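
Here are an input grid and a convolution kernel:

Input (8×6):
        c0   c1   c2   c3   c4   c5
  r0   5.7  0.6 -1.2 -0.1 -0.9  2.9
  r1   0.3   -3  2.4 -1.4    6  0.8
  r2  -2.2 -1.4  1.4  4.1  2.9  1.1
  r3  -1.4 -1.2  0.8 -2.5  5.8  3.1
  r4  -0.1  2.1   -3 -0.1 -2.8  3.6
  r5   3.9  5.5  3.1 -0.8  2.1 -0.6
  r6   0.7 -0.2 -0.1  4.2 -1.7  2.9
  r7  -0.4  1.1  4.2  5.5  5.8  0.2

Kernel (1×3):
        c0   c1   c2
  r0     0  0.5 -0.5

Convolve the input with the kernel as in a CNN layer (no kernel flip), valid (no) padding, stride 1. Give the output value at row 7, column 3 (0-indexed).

2.8

The receptive field on the input at this output position is [5.5 5.8 0.2]. Elementwise product with the kernel and sum: 5.8·0.5 + 0.2·-0.5.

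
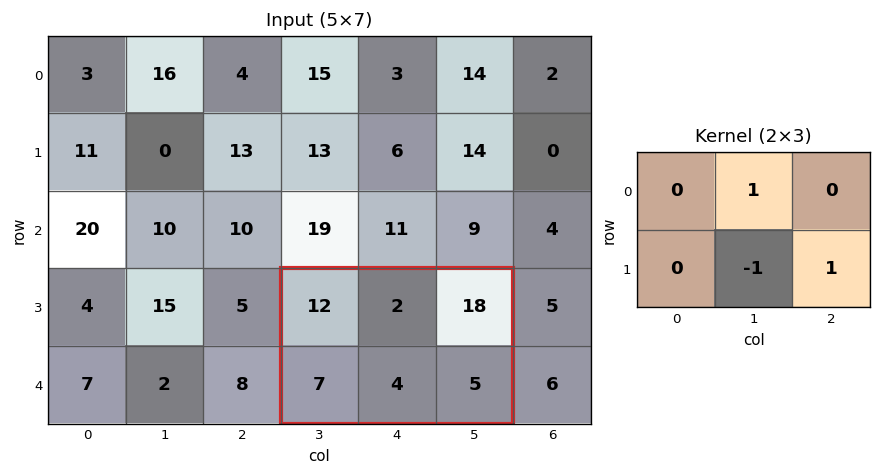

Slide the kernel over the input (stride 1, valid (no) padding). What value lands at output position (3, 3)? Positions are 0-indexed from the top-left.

3

The receptive field on the input at this output position is [12 2 18 / 7 4 5]. Elementwise product with the kernel and sum: 2·1 + 4·-1 + 5·1.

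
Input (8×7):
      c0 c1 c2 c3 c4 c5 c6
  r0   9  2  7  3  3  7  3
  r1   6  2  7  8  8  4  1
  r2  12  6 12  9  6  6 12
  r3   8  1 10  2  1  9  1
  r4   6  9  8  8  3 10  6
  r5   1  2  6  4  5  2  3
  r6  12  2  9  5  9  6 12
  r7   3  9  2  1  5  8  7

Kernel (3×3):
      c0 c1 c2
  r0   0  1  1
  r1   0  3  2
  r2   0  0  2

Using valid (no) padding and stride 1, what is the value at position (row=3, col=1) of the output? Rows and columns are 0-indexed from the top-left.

60

The receptive field on the input at this output position is [1 10 2 / 9 8 8 / 2 6 4]. Elementwise product with the kernel and sum: 10·1 + 2·1 + 8·3 + 8·2 + 4·2.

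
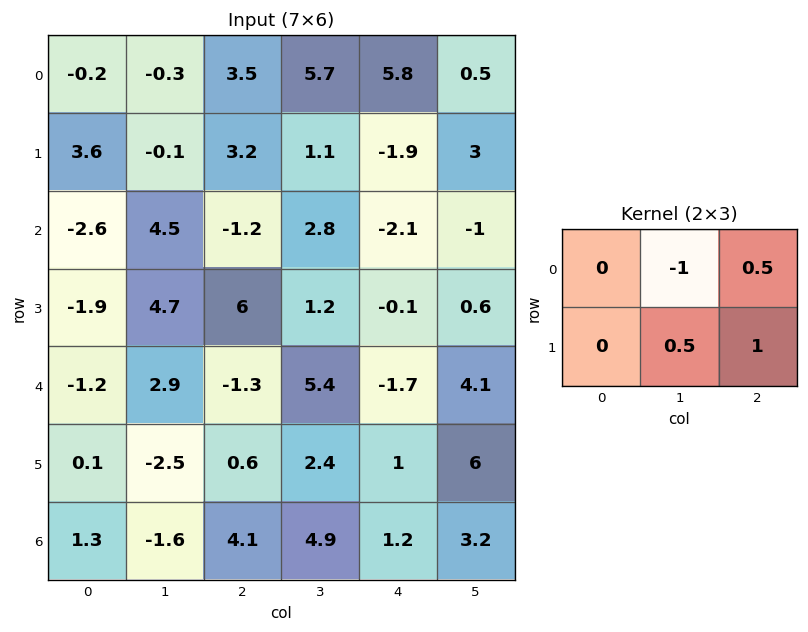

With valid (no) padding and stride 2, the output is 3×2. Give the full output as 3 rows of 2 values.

Output[0,0]: The receptive field on the input at this output position is [-0.2 -0.3 3.5 / 3.6 -0.1 3.2]. Elementwise product with the kernel and sum: -0.3·-1 + 3.5·0.5 + -0.1·0.5 + 3.2·1.

5.2 -4.15
3.25 -3.35
-4.2 -4.05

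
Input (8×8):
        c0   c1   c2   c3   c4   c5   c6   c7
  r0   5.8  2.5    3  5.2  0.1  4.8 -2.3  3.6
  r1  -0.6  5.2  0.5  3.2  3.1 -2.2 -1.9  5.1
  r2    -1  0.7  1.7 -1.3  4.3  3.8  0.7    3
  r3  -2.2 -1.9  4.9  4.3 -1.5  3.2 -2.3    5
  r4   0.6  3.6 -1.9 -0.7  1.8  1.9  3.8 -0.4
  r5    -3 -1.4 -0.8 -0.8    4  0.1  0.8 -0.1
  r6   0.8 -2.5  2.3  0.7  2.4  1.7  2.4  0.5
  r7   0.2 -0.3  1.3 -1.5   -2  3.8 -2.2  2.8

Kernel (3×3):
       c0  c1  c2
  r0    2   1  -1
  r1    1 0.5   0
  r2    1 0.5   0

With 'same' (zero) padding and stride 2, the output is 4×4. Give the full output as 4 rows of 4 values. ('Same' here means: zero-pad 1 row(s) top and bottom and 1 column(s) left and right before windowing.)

Output[0,0]: The receptive field on the zero-padded input at this output position is [0 0 0 / 0 5.8 2.5 / 0 -0.6 5.2]. Elementwise product with the kernel and sum: 0·2 + 0·1 + 0·-1 + 0·1 + 5.8·0.5 + 0·1 + -0.6·0.5.

2.6 9.45 10 0.5
-7.4 9.8 16.1 -5.2
-1.5 -2.35 5.3 3.4
-1.1 -3.8 1.7 6.7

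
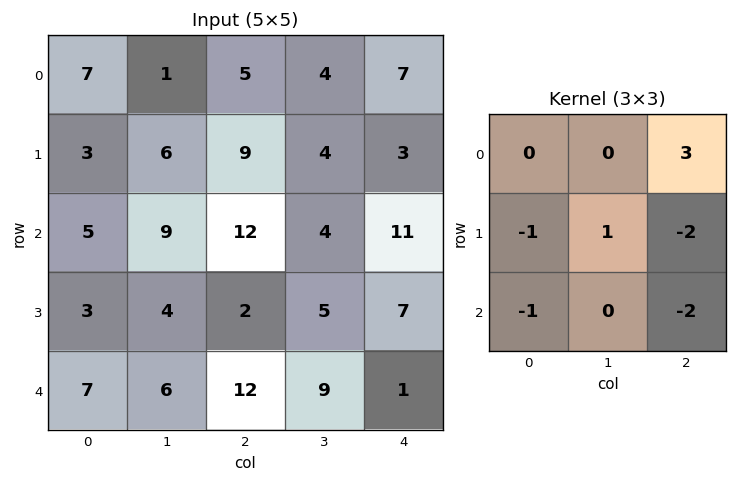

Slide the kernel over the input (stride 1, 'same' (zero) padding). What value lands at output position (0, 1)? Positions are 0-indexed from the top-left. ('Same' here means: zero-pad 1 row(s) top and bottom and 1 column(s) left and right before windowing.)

-37

The receptive field on the zero-padded input at this output position is [0 0 0 / 7 1 5 / 3 6 9]. Elementwise product with the kernel and sum: 0·3 + 7·-1 + 1·1 + 5·-2 + 3·-1 + 9·-2.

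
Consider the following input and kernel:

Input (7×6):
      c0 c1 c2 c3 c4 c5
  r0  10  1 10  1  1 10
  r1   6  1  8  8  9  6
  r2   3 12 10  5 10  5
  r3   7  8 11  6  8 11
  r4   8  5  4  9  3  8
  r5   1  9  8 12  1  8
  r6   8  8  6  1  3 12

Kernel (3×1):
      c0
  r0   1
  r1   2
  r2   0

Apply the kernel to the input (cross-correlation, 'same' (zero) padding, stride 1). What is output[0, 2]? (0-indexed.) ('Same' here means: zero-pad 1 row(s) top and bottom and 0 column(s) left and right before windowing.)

20

The receptive field on the zero-padded input at this output position is [0 / 10 / 8]. Elementwise product with the kernel and sum: 0·1 + 10·2.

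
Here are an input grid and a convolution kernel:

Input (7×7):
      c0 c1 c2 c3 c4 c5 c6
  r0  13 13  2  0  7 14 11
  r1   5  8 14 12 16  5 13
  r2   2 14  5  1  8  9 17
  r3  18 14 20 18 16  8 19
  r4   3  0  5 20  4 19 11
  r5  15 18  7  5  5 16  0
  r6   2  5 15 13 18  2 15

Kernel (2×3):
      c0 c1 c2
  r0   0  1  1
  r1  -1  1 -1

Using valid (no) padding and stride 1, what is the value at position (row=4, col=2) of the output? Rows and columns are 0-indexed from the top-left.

17

The receptive field on the input at this output position is [5 20 4 / 7 5 5]. Elementwise product with the kernel and sum: 20·1 + 4·1 + 7·-1 + 5·1 + 5·-1.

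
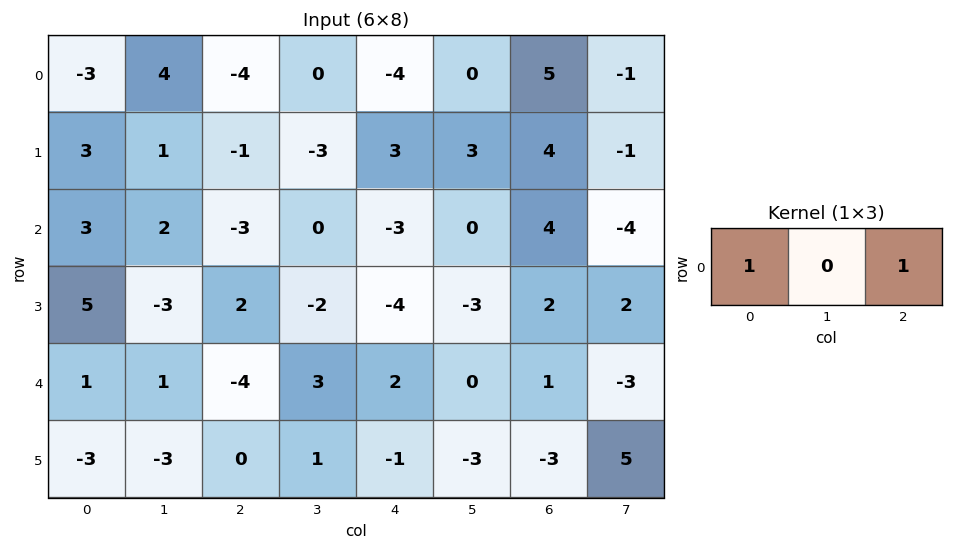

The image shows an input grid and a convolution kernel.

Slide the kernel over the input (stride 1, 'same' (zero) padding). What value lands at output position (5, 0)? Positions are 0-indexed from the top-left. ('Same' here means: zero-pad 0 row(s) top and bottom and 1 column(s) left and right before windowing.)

-3

The receptive field on the zero-padded input at this output position is [0 -3 -3]. Elementwise product with the kernel and sum: 0·1 + -3·1.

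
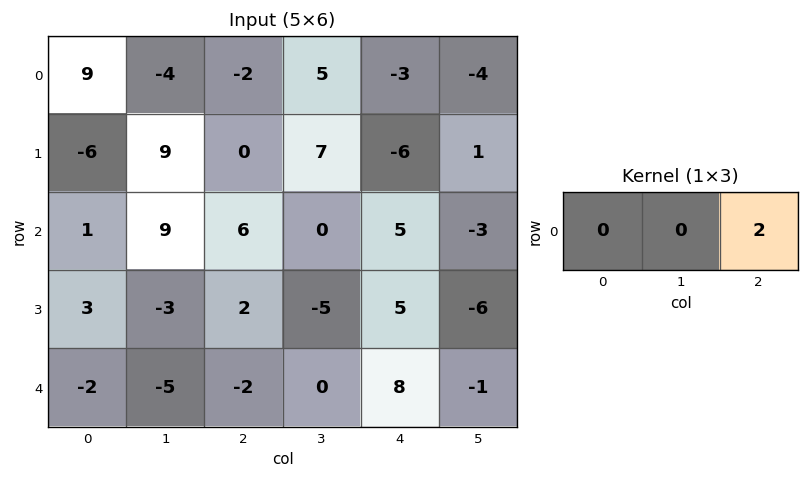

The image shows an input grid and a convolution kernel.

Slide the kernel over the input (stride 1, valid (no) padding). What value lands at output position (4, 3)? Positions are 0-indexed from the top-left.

The receptive field on the input at this output position is [0 8 -1]. Elementwise product with the kernel and sum: -1·2.

-2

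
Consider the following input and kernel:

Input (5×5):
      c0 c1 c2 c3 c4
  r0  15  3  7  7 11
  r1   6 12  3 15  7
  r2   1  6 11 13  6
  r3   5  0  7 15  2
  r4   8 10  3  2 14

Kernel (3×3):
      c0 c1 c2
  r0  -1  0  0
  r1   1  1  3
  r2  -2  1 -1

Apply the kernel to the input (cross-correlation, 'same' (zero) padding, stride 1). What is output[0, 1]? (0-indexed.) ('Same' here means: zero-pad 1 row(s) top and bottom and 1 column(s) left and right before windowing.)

36

The receptive field on the zero-padded input at this output position is [0 0 0 / 15 3 7 / 6 12 3]. Elementwise product with the kernel and sum: 0·-1 + 15·1 + 3·1 + 7·3 + 6·-2 + 12·1 + 3·-1.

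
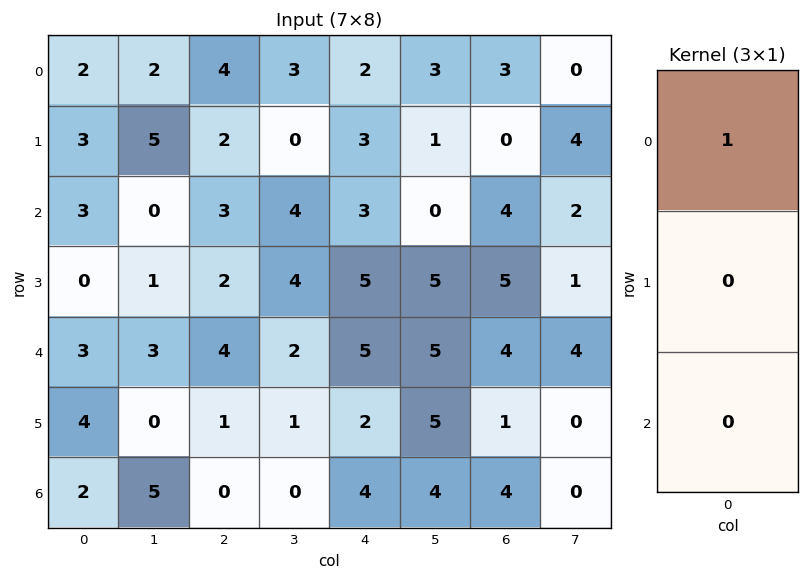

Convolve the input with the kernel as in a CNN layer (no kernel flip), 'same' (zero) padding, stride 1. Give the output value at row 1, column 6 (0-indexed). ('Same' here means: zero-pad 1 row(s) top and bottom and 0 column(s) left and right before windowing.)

The receptive field on the zero-padded input at this output position is [3 / 0 / 4]. Elementwise product with the kernel and sum: 3·1.

3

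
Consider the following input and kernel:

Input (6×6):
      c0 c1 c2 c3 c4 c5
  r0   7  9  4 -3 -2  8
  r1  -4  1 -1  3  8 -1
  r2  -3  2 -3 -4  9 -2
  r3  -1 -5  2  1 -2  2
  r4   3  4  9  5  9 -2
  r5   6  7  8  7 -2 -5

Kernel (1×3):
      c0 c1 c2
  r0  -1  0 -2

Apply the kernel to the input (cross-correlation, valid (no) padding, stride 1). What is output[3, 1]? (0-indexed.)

The receptive field on the input at this output position is [-5 2 1]. Elementwise product with the kernel and sum: -5·-1 + 1·-2.

3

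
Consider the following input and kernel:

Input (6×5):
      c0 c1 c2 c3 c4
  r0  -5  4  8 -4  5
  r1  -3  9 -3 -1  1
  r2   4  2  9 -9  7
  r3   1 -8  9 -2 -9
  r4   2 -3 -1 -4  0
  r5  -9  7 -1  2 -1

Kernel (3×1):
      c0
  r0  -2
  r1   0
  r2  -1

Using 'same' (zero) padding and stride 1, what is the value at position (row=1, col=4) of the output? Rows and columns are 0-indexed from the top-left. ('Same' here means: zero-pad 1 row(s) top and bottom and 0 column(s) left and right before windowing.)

The receptive field on the zero-padded input at this output position is [5 / 1 / 7]. Elementwise product with the kernel and sum: 5·-2 + 7·-1.

-17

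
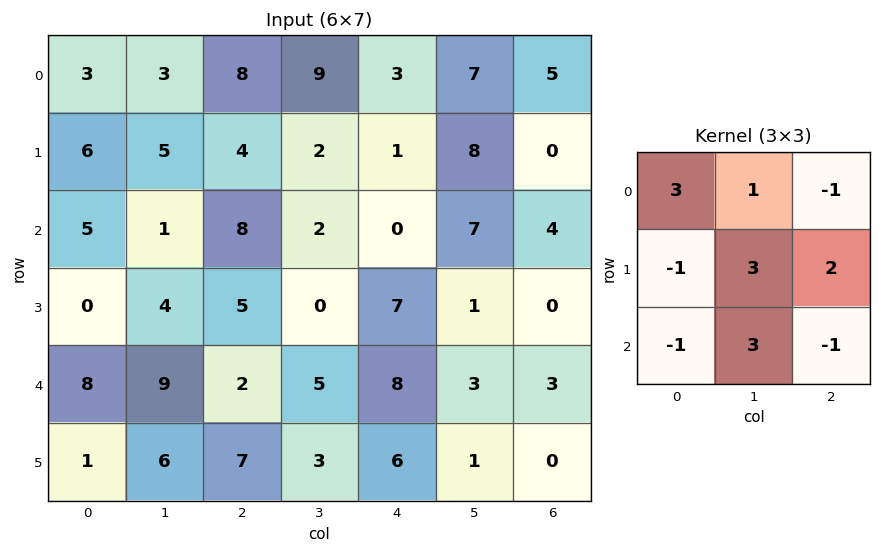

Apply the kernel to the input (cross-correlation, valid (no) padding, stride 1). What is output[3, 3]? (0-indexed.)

The receptive field on the input at this output position is [0 7 1 / 5 8 3 / 3 6 1]. Elementwise product with the kernel and sum: 0·3 + 7·1 + 1·-1 + 5·-1 + 8·3 + 3·2 + 3·-1 + 6·3 + 1·-1.

45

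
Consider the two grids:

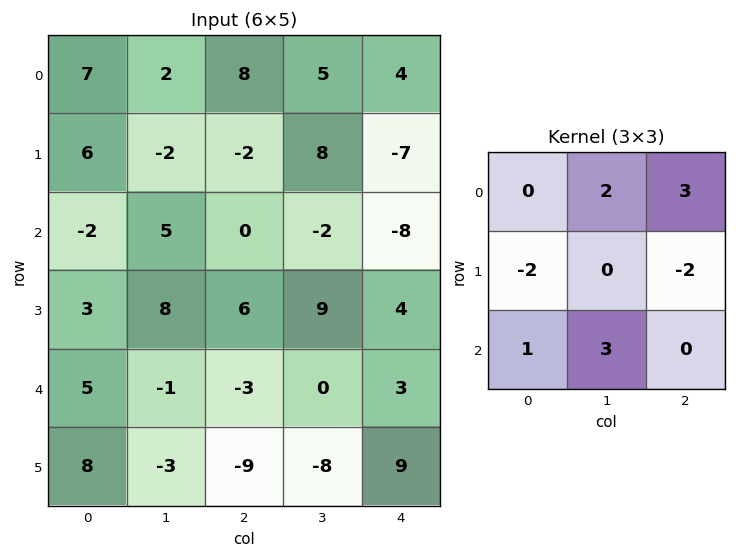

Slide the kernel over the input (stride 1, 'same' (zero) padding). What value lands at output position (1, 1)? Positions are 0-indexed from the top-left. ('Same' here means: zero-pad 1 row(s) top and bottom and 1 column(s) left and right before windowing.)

The receptive field on the zero-padded input at this output position is [7 2 8 / 6 -2 -2 / -2 5 0]. Elementwise product with the kernel and sum: 2·2 + 8·3 + 6·-2 + -2·-2 + -2·1 + 5·3.

33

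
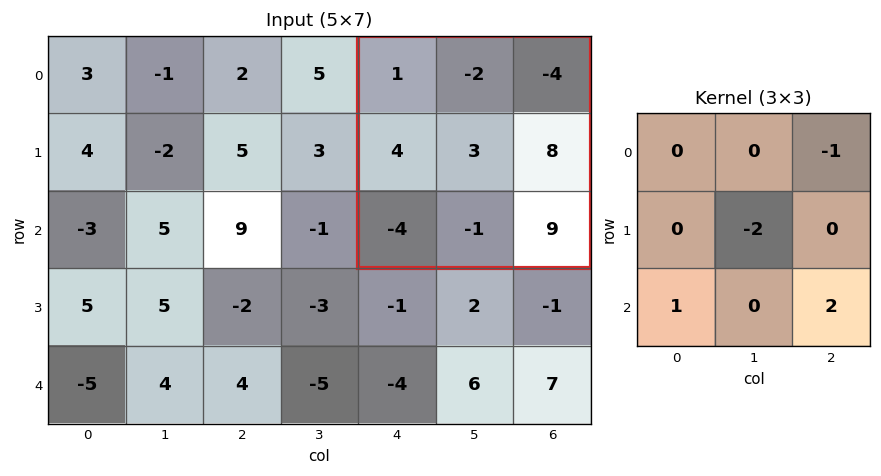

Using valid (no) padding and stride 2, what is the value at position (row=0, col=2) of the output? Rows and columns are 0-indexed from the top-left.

12

The receptive field on the input at this output position is [1 -2 -4 / 4 3 8 / -4 -1 9]. Elementwise product with the kernel and sum: -4·-1 + 3·-2 + -4·1 + 9·2.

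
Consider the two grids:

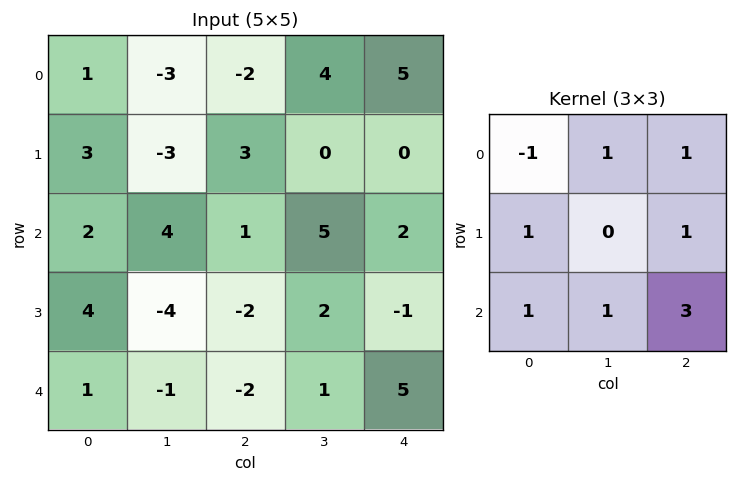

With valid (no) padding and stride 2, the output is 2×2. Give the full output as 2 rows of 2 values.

9 26
-1 17

Output[0,0]: The receptive field on the input at this output position is [1 -3 -2 / 3 -3 3 / 2 4 1]. Elementwise product with the kernel and sum: 1·-1 + -3·1 + -2·1 + 3·1 + 3·1 + 2·1 + 4·1 + 1·3.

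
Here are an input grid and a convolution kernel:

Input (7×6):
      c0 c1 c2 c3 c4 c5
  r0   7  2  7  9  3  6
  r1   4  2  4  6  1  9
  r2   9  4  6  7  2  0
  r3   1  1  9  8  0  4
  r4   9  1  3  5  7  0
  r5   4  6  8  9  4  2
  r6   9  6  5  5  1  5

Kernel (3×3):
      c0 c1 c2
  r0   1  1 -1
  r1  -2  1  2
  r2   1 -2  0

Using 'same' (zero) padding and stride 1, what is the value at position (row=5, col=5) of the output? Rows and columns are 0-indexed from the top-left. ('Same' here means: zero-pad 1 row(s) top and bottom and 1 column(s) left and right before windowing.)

The receptive field on the zero-padded input at this output position is [7 0 0 / 4 2 0 / 1 5 0]. Elementwise product with the kernel and sum: 7·1 + 0·1 + 0·-1 + 4·-2 + 2·1 + 0·2 + 1·1 + 5·-2.

-8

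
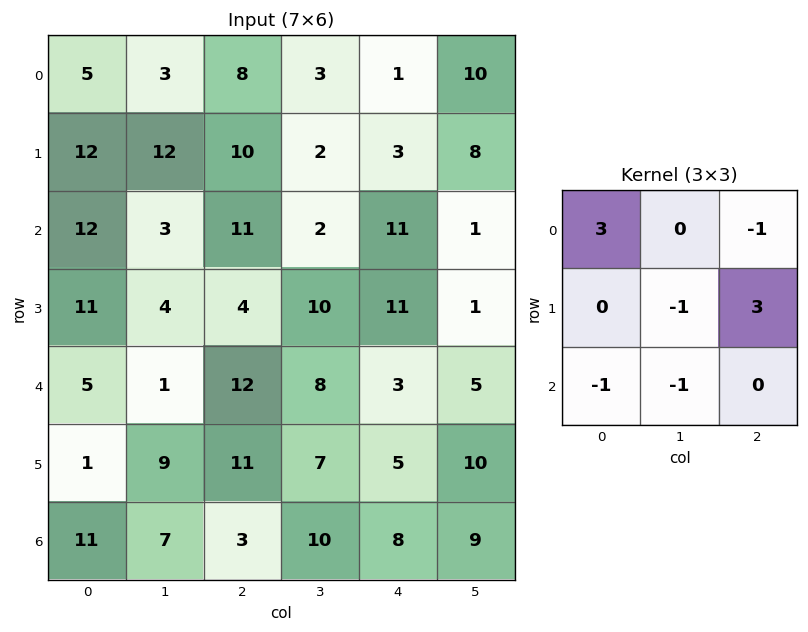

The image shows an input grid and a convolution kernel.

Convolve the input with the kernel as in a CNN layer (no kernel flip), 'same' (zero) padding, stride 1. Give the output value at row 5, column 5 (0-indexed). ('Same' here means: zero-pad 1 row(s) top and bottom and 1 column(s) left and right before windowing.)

The receptive field on the zero-padded input at this output position is [3 5 0 / 5 10 0 / 8 9 0]. Elementwise product with the kernel and sum: 3·3 + 0·-1 + 10·-1 + 0·3 + 8·-1 + 9·-1.

-18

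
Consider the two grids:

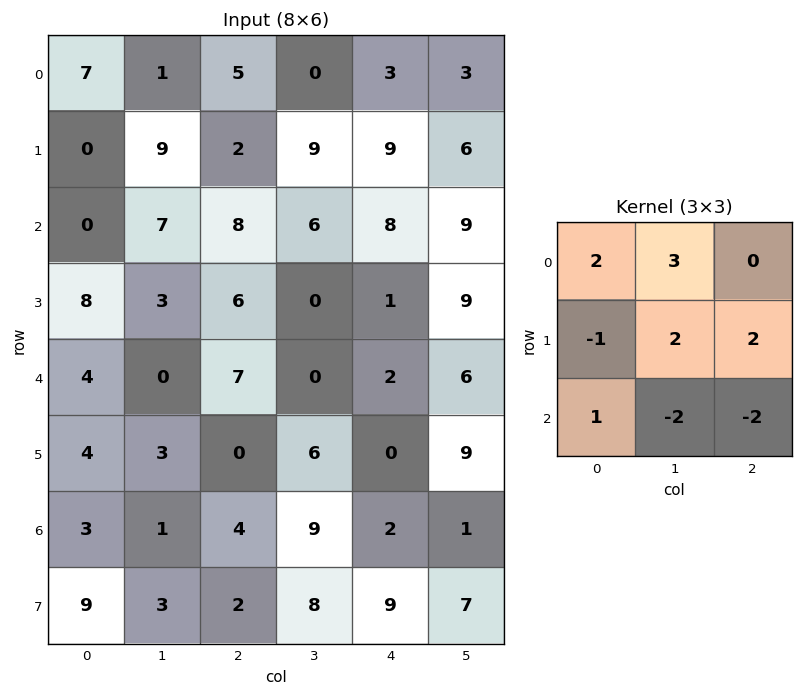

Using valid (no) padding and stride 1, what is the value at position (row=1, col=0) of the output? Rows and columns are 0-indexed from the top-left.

The receptive field on the input at this output position is [0 9 2 / 0 7 8 / 8 3 6]. Elementwise product with the kernel and sum: 0·2 + 9·3 + 0·-1 + 7·2 + 8·2 + 8·1 + 3·-2 + 6·-2.

47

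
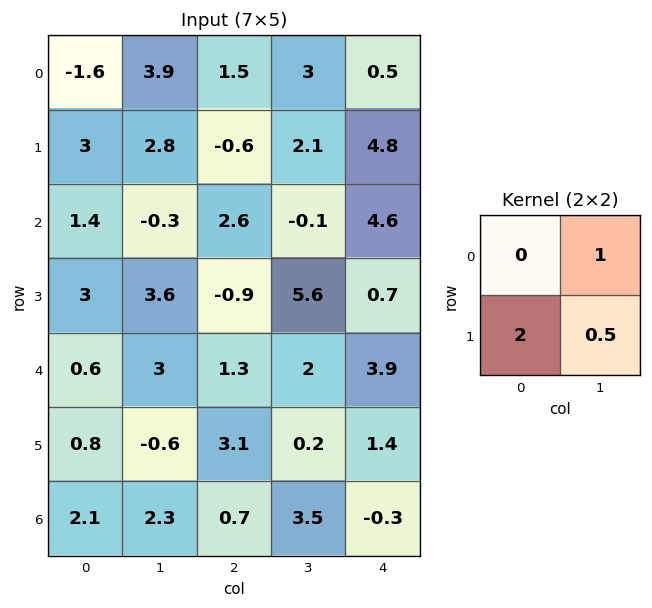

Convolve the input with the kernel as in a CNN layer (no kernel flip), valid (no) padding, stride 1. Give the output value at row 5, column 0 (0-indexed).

4.75

The receptive field on the input at this output position is [0.8 -0.6 / 2.1 2.3]. Elementwise product with the kernel and sum: -0.6·1 + 2.1·2 + 2.3·0.5.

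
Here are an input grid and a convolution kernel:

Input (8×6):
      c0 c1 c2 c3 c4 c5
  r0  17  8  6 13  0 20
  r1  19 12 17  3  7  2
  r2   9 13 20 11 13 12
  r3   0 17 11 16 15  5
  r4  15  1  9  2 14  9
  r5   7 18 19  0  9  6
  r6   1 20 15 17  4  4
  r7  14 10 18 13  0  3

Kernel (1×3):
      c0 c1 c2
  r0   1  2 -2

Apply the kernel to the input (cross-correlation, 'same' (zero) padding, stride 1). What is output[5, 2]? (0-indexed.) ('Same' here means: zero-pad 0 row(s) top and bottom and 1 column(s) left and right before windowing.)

The receptive field on the zero-padded input at this output position is [18 19 0]. Elementwise product with the kernel and sum: 18·1 + 19·2 + 0·-2.

56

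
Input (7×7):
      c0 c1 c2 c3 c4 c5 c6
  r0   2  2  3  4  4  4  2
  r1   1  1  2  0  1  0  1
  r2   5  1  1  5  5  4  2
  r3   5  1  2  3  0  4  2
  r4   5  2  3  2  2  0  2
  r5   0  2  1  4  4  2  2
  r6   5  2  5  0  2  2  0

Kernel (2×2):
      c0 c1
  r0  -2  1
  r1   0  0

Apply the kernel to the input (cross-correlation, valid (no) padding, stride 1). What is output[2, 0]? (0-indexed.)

-9

The receptive field on the input at this output position is [5 1 / 5 1]. Elementwise product with the kernel and sum: 5·-2 + 1·1.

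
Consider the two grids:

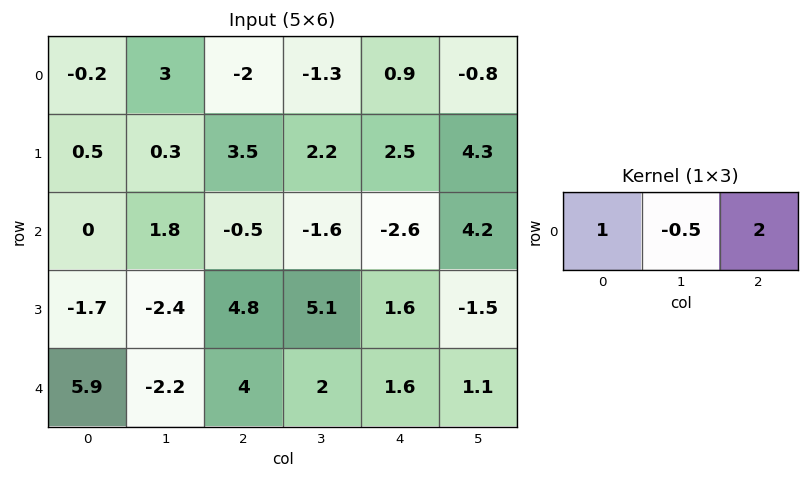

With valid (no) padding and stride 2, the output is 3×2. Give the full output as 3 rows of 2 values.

Output[0,0]: The receptive field on the input at this output position is [-0.2 3 -2]. Elementwise product with the kernel and sum: -0.2·1 + 3·-0.5 + -2·2.

-5.7 0.45
-1.9 -4.9
15 6.2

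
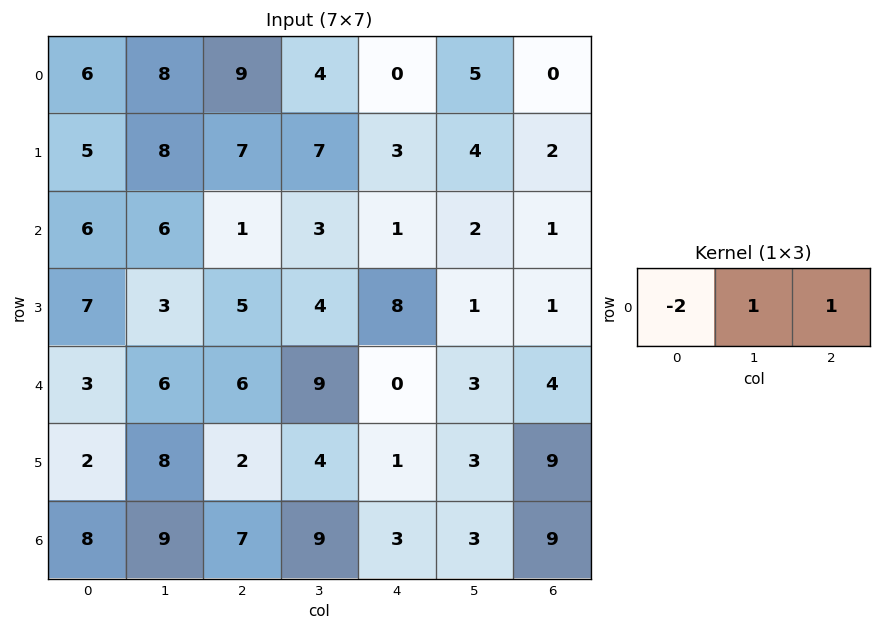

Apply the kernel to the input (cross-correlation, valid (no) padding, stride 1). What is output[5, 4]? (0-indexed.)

10

The receptive field on the input at this output position is [1 3 9]. Elementwise product with the kernel and sum: 1·-2 + 3·1 + 9·1.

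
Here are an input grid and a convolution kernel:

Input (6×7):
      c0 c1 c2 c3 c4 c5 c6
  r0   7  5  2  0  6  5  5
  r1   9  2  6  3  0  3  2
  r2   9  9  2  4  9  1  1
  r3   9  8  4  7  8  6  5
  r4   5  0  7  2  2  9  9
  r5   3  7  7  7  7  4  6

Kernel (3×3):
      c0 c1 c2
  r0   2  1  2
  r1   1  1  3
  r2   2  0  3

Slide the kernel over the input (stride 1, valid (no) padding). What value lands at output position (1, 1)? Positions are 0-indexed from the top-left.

76

The receptive field on the input at this output position is [2 6 3 / 9 2 4 / 8 4 7]. Elementwise product with the kernel and sum: 2·2 + 6·1 + 3·2 + 9·1 + 2·1 + 4·3 + 8·2 + 7·3.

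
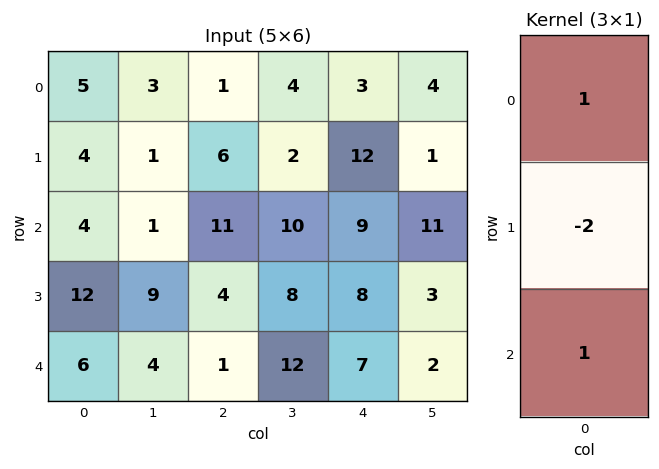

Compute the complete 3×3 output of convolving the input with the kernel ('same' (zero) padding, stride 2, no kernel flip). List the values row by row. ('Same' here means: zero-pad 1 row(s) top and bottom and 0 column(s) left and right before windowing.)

Output[0,0]: The receptive field on the zero-padded input at this output position is [0 / 5 / 4]. Elementwise product with the kernel and sum: 0·1 + 5·-2 + 4·1.

-6 4 6
8 -12 2
0 2 -6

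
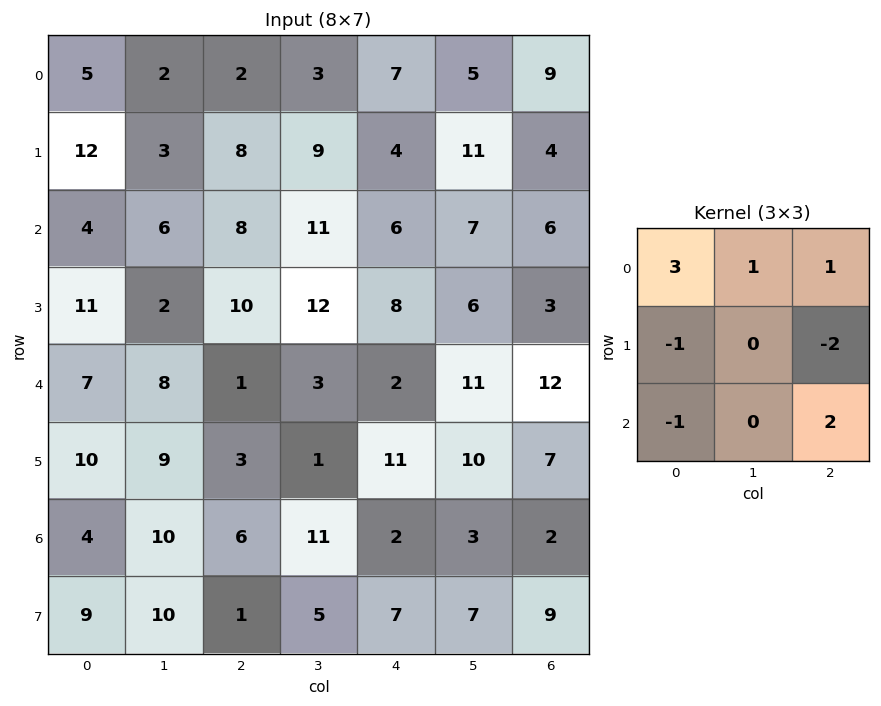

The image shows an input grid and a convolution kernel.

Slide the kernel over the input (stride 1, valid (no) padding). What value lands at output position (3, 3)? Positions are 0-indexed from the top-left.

The receptive field on the input at this output position is [12 8 6 / 3 2 11 / 1 11 10]. Elementwise product with the kernel and sum: 12·3 + 8·1 + 6·1 + 3·-1 + 11·-2 + 1·-1 + 10·2.

44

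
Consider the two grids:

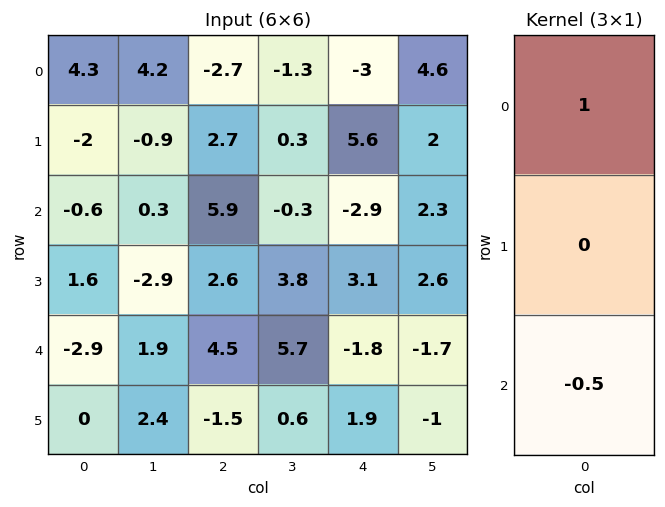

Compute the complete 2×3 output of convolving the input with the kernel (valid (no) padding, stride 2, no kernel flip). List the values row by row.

4.6 -5.65 -1.55
0.85 3.65 -2

Output[0,0]: The receptive field on the input at this output position is [4.3 / -2 / -0.6]. Elementwise product with the kernel and sum: 4.3·1 + -0.6·-0.5.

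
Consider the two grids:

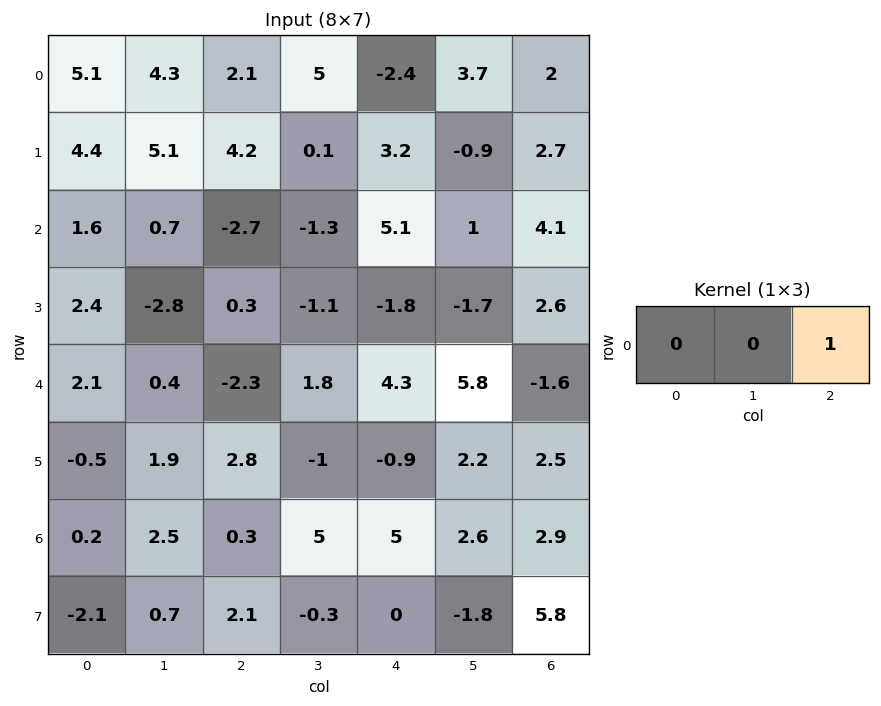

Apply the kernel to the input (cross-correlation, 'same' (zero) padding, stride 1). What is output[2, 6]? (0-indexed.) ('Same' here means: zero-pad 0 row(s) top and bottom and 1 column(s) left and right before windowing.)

The receptive field on the zero-padded input at this output position is [1 4.1 0]. Elementwise product with the kernel and sum: 0·1.

0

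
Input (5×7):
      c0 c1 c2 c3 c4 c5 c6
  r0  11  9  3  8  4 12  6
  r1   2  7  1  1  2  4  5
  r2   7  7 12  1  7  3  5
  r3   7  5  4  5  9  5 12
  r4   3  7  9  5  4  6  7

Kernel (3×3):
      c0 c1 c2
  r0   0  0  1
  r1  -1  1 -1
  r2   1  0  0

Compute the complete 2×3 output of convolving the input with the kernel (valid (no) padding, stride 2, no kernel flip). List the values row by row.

Output[0,0]: The receptive field on the input at this output position is [11 9 3 / 2 7 1 / 7 7 12]. Elementwise product with the kernel and sum: 3·1 + 2·-1 + 7·1 + 1·-1 + 7·1.
Output[0,1]: The receptive field on the input at this output position is [3 8 4 / 1 1 2 / 12 1 7]. Elementwise product with the kernel and sum: 4·1 + 1·-1 + 1·1 + 2·-1 + 12·1.

14 14 10
9 8 -7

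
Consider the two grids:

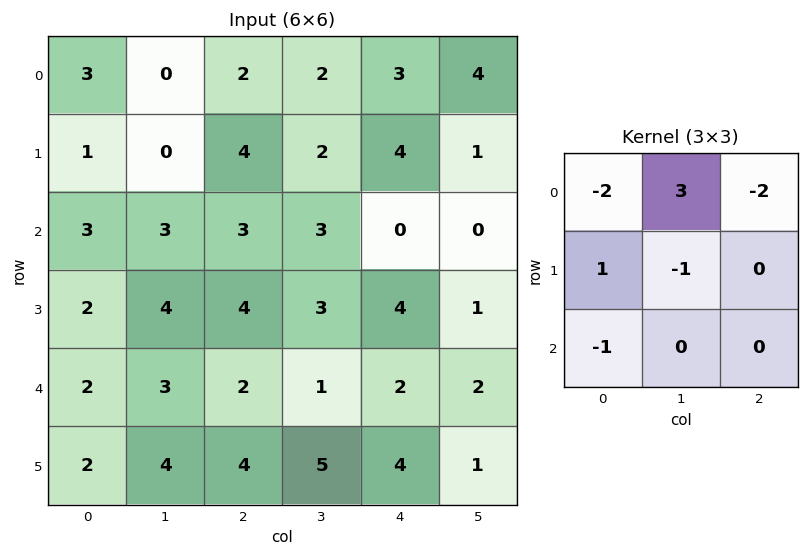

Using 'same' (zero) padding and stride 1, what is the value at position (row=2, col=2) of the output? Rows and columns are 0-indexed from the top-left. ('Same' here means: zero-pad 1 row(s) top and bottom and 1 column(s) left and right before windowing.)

4

The receptive field on the zero-padded input at this output position is [0 4 2 / 3 3 3 / 4 4 3]. Elementwise product with the kernel and sum: 0·-2 + 4·3 + 2·-2 + 3·1 + 3·-1 + 4·-1.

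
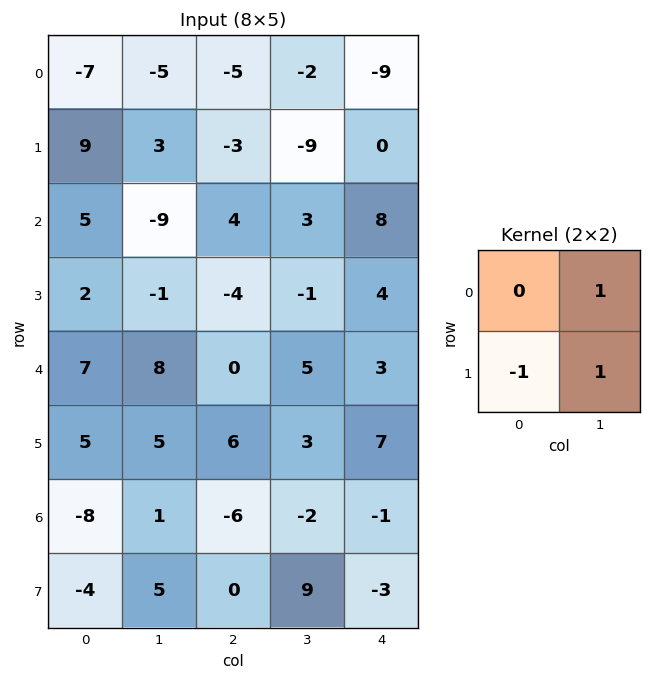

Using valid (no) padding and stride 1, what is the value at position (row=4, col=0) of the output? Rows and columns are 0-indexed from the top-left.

8

The receptive field on the input at this output position is [7 8 / 5 5]. Elementwise product with the kernel and sum: 8·1 + 5·-1 + 5·1.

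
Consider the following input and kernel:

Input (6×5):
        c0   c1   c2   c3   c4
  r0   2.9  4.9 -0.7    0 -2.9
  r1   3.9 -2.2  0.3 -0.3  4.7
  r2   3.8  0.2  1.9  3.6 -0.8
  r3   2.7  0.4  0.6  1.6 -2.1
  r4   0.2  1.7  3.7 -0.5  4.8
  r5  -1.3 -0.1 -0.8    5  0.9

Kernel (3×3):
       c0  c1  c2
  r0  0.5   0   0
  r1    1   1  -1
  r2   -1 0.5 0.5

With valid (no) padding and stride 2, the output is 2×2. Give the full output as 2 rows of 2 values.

Output[0,0]: The receptive field on the input at this output position is [2.9 4.9 -0.7 / 3.9 -2.2 0.3 / 3.8 0.2 1.9]. Elementwise product with the kernel and sum: 2.9·0.5 + 3.9·1 + -2.2·1 + 0.3·-1 + 3.8·-1 + 0.2·0.5 + 1.9·0.5.

0.1 -5.55
6.9 3.7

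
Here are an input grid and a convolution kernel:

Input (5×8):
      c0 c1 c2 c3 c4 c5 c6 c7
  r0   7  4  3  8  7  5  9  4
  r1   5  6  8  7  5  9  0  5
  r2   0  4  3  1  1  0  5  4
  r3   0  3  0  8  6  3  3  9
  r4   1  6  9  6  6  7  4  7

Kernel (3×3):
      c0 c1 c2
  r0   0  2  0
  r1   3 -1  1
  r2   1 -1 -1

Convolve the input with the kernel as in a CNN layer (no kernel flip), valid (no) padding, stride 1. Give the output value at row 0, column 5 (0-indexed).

41

The receptive field on the input at this output position is [5 9 4 / 9 0 5 / 0 5 4]. Elementwise product with the kernel and sum: 9·2 + 9·3 + 0·-1 + 5·1 + 0·1 + 5·-1 + 4·-1.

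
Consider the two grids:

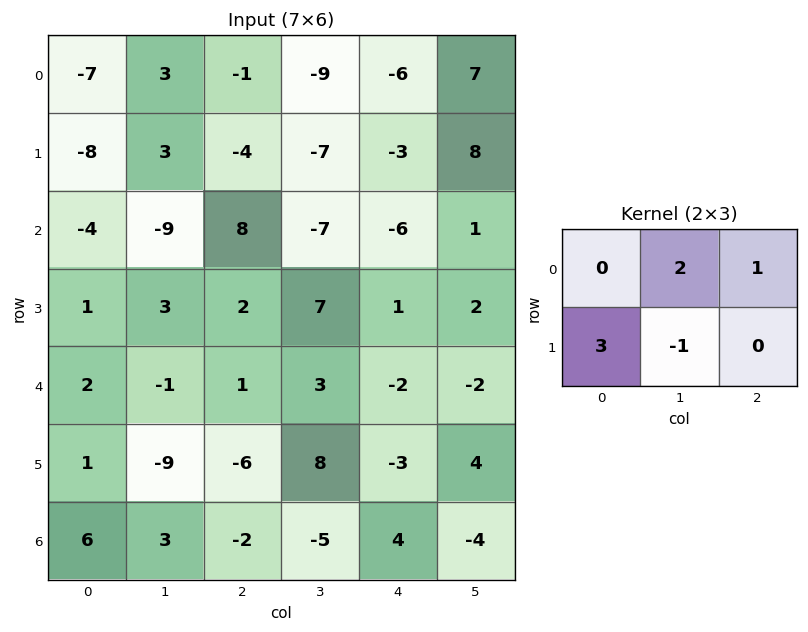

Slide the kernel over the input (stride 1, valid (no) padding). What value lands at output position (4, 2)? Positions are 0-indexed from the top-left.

-22

The receptive field on the input at this output position is [1 3 -2 / -6 8 -3]. Elementwise product with the kernel and sum: 3·2 + -2·1 + -6·3 + 8·-1.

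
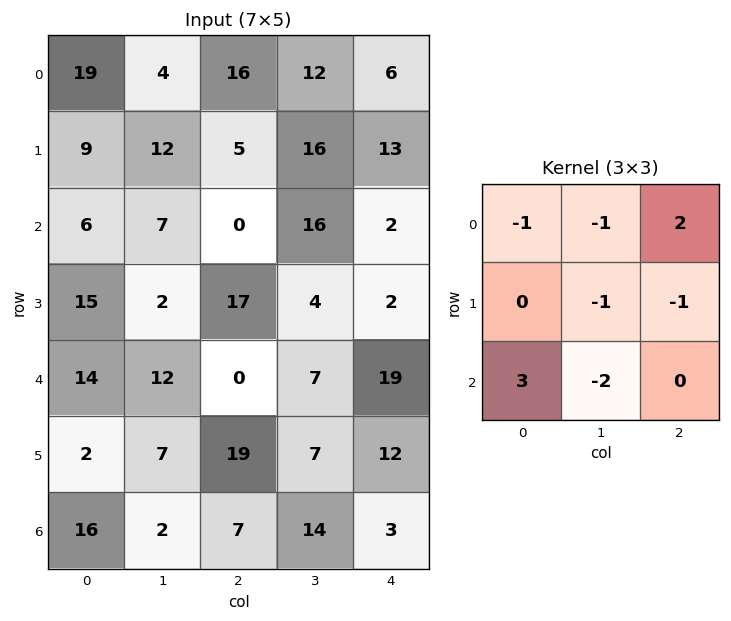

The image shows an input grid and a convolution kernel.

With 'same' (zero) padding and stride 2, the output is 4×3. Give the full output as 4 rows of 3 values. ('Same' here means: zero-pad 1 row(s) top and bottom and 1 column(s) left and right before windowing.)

-41 -2 16
-28 -29 -23
-41 -35 -28
-6 -33 -22

Output[0,0]: The receptive field on the zero-padded input at this output position is [0 0 0 / 0 19 4 / 0 9 12]. Elementwise product with the kernel and sum: 0·-1 + 0·-1 + 0·2 + 19·-1 + 4·-1 + 0·3 + 9·-2.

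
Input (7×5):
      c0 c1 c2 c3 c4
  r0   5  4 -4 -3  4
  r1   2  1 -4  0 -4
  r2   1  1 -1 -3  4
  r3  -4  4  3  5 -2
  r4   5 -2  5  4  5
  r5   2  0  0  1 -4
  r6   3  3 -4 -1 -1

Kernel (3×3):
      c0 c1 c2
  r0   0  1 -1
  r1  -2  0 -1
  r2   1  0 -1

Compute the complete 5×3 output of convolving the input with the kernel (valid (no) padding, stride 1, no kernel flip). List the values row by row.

10 1 0
-3 -4 7
7 -17 -11
-12 -3 -4
-4 4 0

Output[0,0]: The receptive field on the input at this output position is [5 4 -4 / 2 1 -4 / 1 1 -1]. Elementwise product with the kernel and sum: 4·1 + -4·-1 + 2·-2 + -4·-1 + 1·1 + -1·-1.
Output[0,1]: The receptive field on the input at this output position is [4 -4 -3 / 1 -4 0 / 1 -1 -3]. Elementwise product with the kernel and sum: -4·1 + -3·-1 + 1·-2 + 0·-1 + 1·1 + -3·-1.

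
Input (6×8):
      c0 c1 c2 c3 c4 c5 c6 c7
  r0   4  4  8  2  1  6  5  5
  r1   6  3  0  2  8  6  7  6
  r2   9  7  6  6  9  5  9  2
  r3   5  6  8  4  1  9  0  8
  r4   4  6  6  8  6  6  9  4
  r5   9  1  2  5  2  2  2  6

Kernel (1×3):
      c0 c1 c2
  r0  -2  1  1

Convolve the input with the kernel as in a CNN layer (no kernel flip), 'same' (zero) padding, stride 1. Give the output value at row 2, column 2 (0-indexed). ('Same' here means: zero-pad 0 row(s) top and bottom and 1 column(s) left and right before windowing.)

-2

The receptive field on the zero-padded input at this output position is [7 6 6]. Elementwise product with the kernel and sum: 7·-2 + 6·1 + 6·1.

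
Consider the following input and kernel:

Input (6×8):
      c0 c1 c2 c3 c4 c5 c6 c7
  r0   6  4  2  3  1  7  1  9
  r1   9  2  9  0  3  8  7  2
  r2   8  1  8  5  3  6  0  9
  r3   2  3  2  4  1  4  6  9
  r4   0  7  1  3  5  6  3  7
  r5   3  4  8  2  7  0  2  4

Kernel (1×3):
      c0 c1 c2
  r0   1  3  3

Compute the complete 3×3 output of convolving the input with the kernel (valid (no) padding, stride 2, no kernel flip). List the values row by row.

Output[0,0]: The receptive field on the input at this output position is [6 4 2]. Elementwise product with the kernel and sum: 6·1 + 4·3 + 2·3.

24 14 25
35 32 21
24 25 32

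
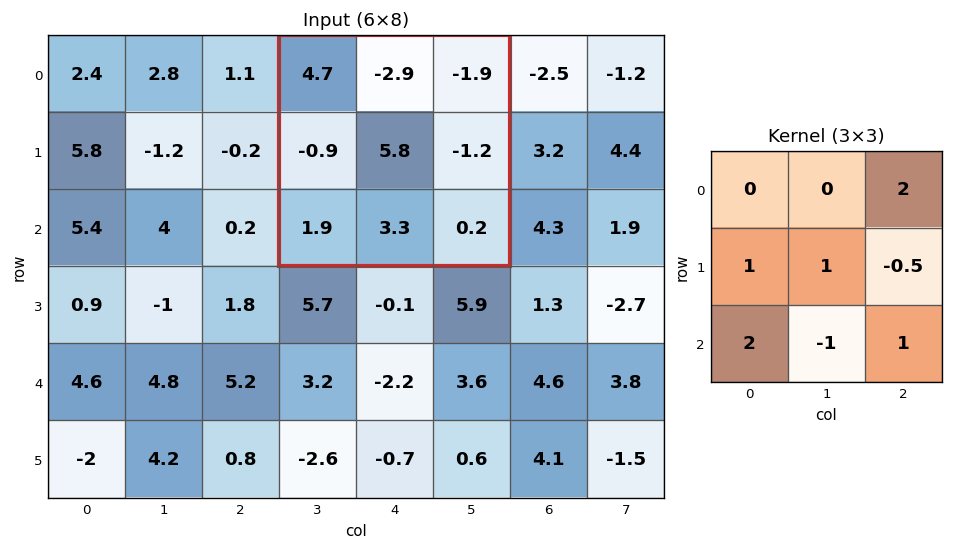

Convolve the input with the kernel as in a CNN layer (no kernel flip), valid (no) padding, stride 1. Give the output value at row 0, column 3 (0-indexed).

2.4

The receptive field on the input at this output position is [4.7 -2.9 -1.9 / -0.9 5.8 -1.2 / 1.9 3.3 0.2]. Elementwise product with the kernel and sum: -1.9·2 + -0.9·1 + 5.8·1 + -1.2·-0.5 + 1.9·2 + 3.3·-1 + 0.2·1.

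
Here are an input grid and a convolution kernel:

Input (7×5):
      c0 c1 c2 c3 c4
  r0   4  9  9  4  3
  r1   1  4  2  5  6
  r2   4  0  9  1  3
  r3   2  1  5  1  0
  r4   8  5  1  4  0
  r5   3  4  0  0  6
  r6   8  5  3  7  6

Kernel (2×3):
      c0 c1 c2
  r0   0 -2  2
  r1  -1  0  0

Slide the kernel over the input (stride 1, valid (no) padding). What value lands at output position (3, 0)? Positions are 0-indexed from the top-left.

The receptive field on the input at this output position is [2 1 5 / 8 5 1]. Elementwise product with the kernel and sum: 1·-2 + 5·2 + 8·-1.

0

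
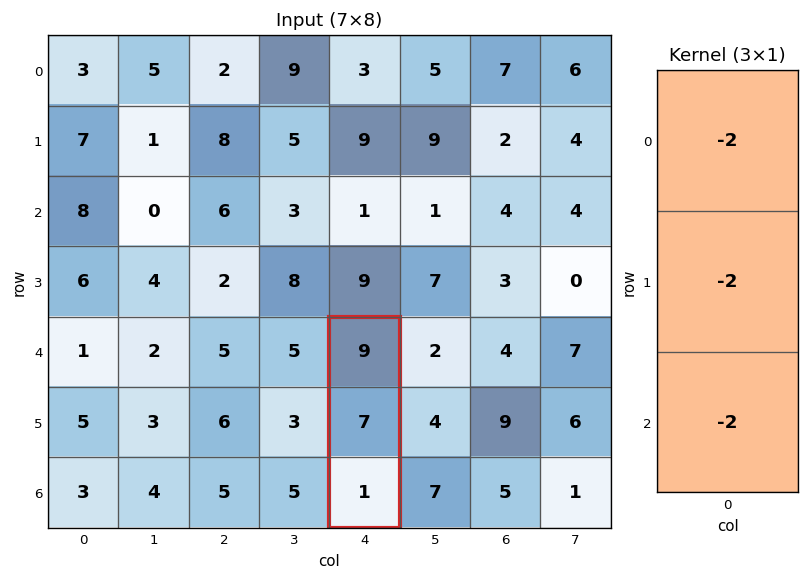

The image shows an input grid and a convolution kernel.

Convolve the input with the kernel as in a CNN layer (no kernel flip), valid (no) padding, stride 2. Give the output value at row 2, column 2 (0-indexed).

The receptive field on the input at this output position is [9 / 7 / 1]. Elementwise product with the kernel and sum: 9·-2 + 7·-2 + 1·-2.

-34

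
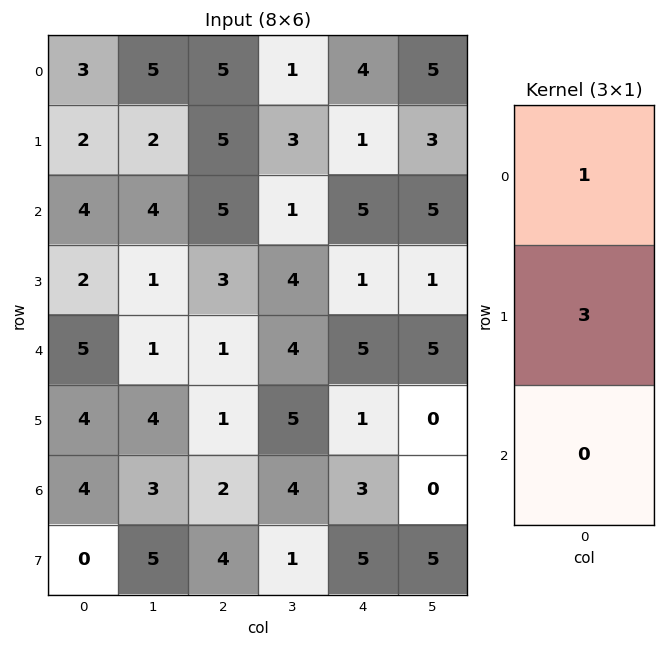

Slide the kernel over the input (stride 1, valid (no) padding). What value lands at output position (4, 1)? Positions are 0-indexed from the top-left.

13

The receptive field on the input at this output position is [1 / 4 / 3]. Elementwise product with the kernel and sum: 1·1 + 4·3.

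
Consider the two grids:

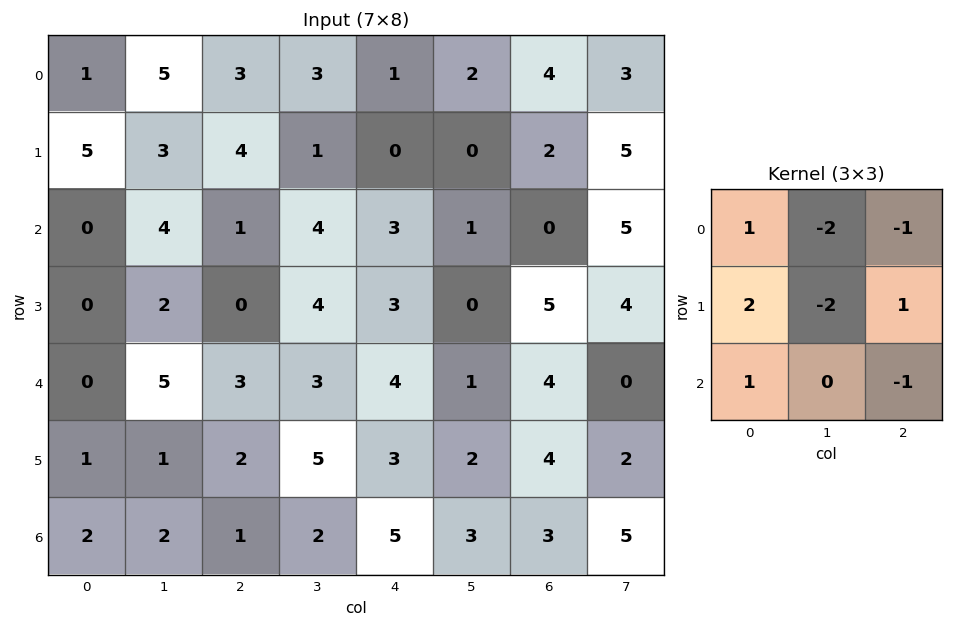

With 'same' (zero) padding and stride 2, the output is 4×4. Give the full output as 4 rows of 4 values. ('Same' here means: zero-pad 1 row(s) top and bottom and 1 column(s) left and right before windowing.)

Output[0,0]: The receptive field on the zero-padded input at this output position is [0 0 0 / 0 1 5 / 0 5 3]. Elementwise product with the kernel and sum: 0·1 + 0·-2 + 0·-1 + 0·2 + 1·-2 + 5·1 + 0·1 + 3·-1.

0 9 7 -6
-11 2 8 -6
2 1 0 -20
-5 -4 -6 -3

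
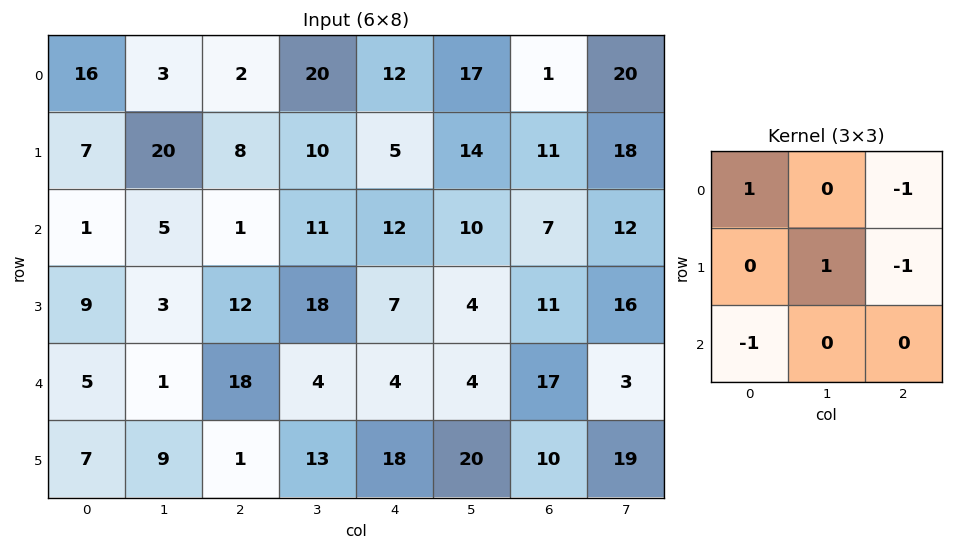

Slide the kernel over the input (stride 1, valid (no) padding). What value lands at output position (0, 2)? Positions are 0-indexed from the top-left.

The receptive field on the input at this output position is [2 20 12 / 8 10 5 / 1 11 12]. Elementwise product with the kernel and sum: 2·1 + 12·-1 + 10·1 + 5·-1 + 1·-1.

-6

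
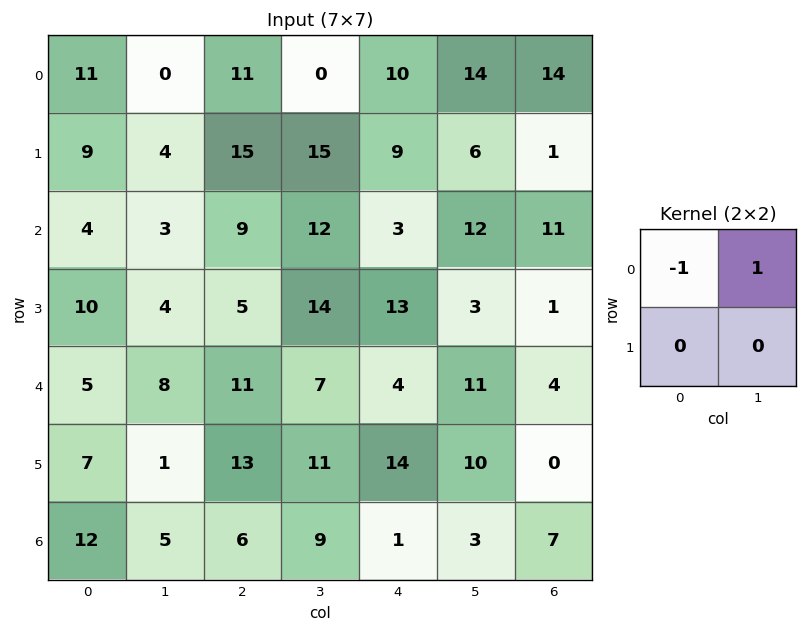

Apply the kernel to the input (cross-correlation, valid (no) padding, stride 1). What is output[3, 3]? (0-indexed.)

-1

The receptive field on the input at this output position is [14 13 / 7 4]. Elementwise product with the kernel and sum: 14·-1 + 13·1.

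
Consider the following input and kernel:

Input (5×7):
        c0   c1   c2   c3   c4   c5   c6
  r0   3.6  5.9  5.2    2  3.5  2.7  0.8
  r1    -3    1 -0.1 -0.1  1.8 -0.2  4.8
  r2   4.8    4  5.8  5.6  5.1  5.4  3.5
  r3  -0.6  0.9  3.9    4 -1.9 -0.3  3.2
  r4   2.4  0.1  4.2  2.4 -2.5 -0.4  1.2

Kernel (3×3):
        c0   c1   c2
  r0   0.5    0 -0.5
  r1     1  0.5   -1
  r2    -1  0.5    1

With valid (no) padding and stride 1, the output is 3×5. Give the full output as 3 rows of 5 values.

-0.2 7.5 1 3 -0.65
4.5 6.9 -1.25 -2.45 7.75
-2.7 2.45 2.65 -0.6 -0.95

Output[0,0]: The receptive field on the input at this output position is [3.6 5.9 5.2 / -3 1 -0.1 / 4.8 4 5.8]. Elementwise product with the kernel and sum: 3.6·0.5 + 5.2·-0.5 + -3·1 + 1·0.5 + -0.1·-1 + 4.8·-1 + 4·0.5 + 5.8·1.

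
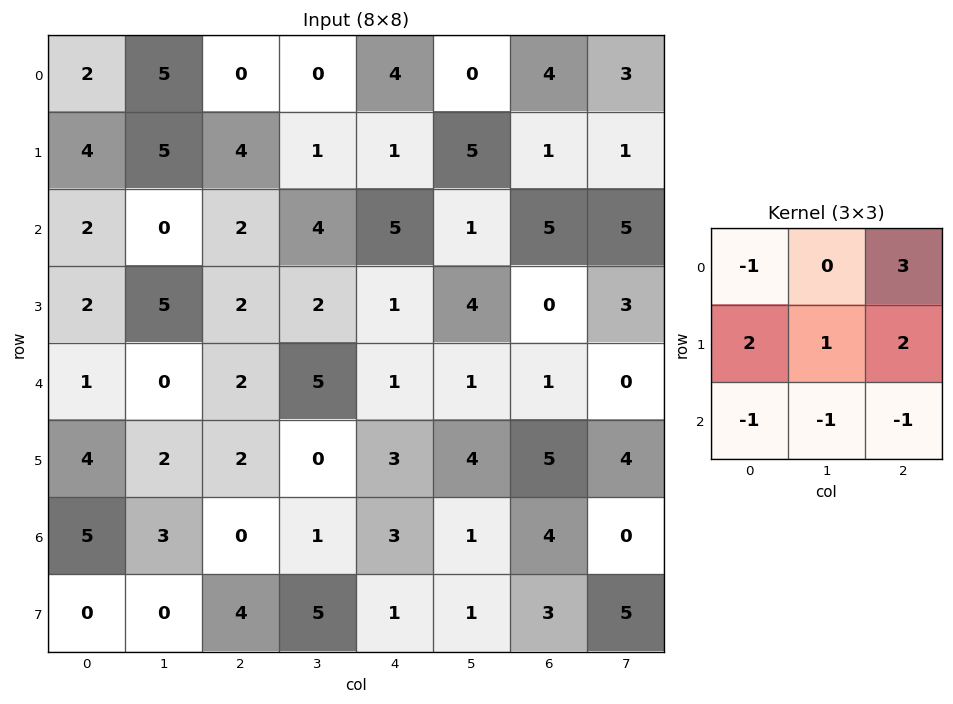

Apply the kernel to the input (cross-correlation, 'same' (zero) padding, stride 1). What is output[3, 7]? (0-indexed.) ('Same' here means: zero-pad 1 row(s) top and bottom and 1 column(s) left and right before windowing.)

The receptive field on the zero-padded input at this output position is [5 5 0 / 0 3 0 / 1 0 0]. Elementwise product with the kernel and sum: 5·-1 + 0·3 + 0·2 + 3·1 + 0·2 + 1·-1 + 0·-1 + 0·-1.

-3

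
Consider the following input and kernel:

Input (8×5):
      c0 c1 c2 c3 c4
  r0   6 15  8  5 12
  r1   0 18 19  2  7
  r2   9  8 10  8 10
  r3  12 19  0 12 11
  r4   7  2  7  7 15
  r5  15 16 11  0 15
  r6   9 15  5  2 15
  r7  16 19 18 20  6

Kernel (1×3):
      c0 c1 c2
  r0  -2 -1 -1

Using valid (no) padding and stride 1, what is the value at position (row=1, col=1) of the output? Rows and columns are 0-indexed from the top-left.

The receptive field on the input at this output position is [18 19 2]. Elementwise product with the kernel and sum: 18·-2 + 19·-1 + 2·-1.

-57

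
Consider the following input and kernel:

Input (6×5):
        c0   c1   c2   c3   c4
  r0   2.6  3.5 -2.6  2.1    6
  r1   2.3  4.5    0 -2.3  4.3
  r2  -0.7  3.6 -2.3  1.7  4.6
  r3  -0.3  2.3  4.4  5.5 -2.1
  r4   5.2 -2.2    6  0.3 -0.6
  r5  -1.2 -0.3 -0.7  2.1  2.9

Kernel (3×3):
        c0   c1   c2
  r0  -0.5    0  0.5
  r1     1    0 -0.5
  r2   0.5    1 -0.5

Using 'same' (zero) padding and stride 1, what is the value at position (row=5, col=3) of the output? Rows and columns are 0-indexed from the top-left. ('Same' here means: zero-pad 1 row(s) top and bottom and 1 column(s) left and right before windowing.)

The receptive field on the zero-padded input at this output position is [6 0.3 -0.6 / -0.7 2.1 2.9 / 0 0 0]. Elementwise product with the kernel and sum: 6·-0.5 + -0.6·0.5 + -0.7·1 + 2.9·-0.5 + 0·0.5 + 0·1 + 0·-0.5.

-5.45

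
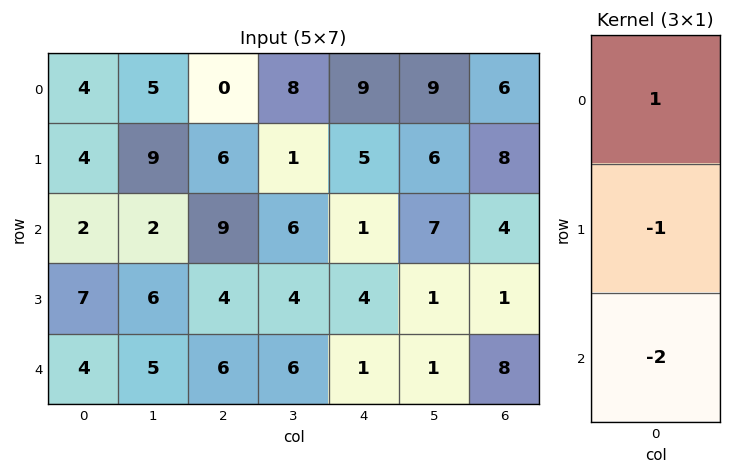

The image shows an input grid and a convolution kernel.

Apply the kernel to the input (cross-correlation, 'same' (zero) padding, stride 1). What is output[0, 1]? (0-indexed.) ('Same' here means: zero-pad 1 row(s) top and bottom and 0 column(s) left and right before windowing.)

-23

The receptive field on the zero-padded input at this output position is [0 / 5 / 9]. Elementwise product with the kernel and sum: 0·1 + 5·-1 + 9·-2.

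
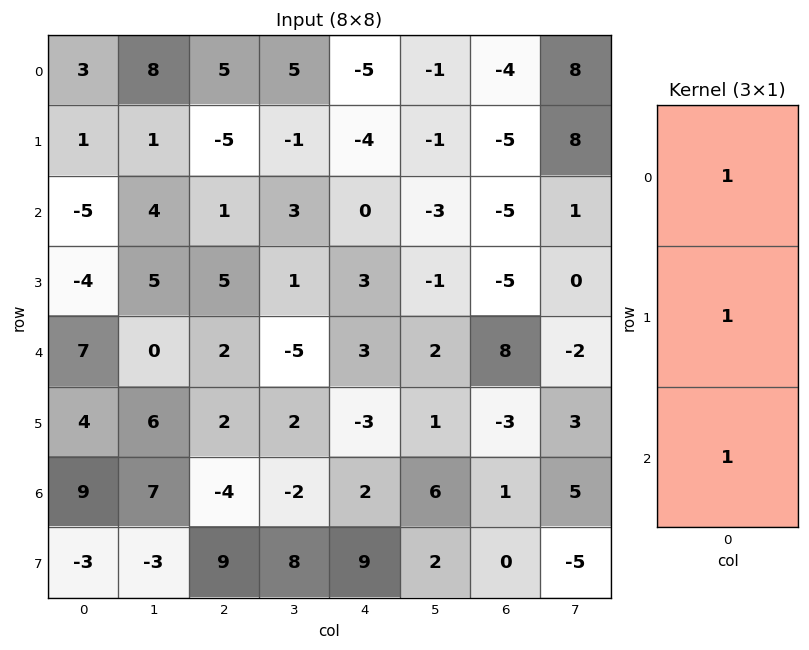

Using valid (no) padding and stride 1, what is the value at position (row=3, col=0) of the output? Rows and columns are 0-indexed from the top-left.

7

The receptive field on the input at this output position is [-4 / 7 / 4]. Elementwise product with the kernel and sum: -4·1 + 7·1 + 4·1.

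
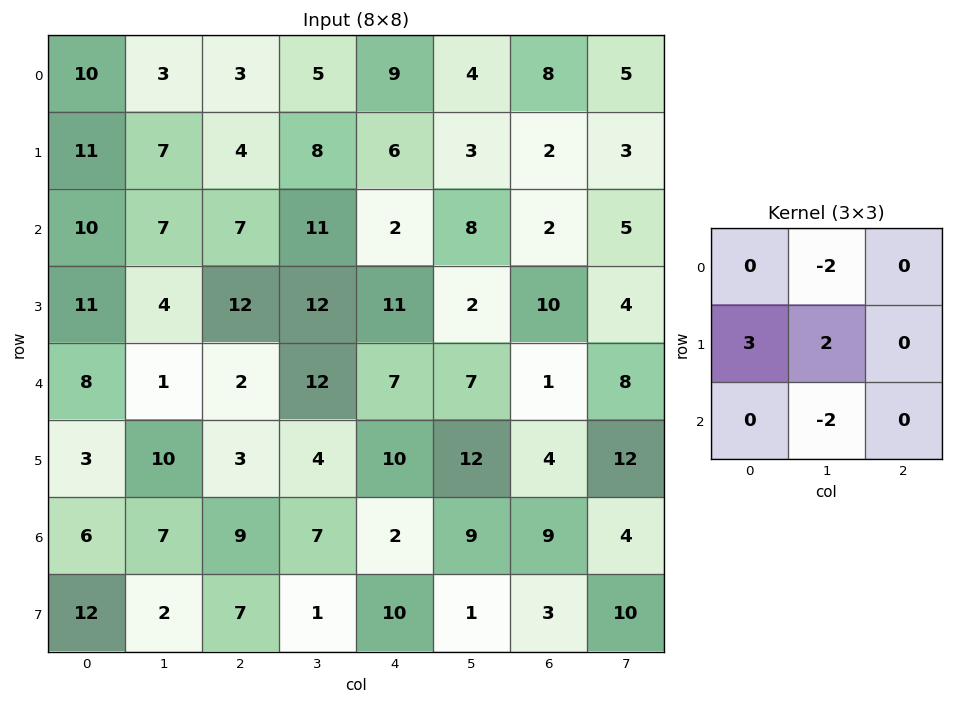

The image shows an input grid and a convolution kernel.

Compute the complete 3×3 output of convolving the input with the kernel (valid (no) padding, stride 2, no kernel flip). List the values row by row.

27 -4 0
25 14 7
13 -21 22

Output[0,0]: The receptive field on the input at this output position is [10 3 3 / 11 7 4 / 10 7 7]. Elementwise product with the kernel and sum: 3·-2 + 11·3 + 7·2 + 7·-2.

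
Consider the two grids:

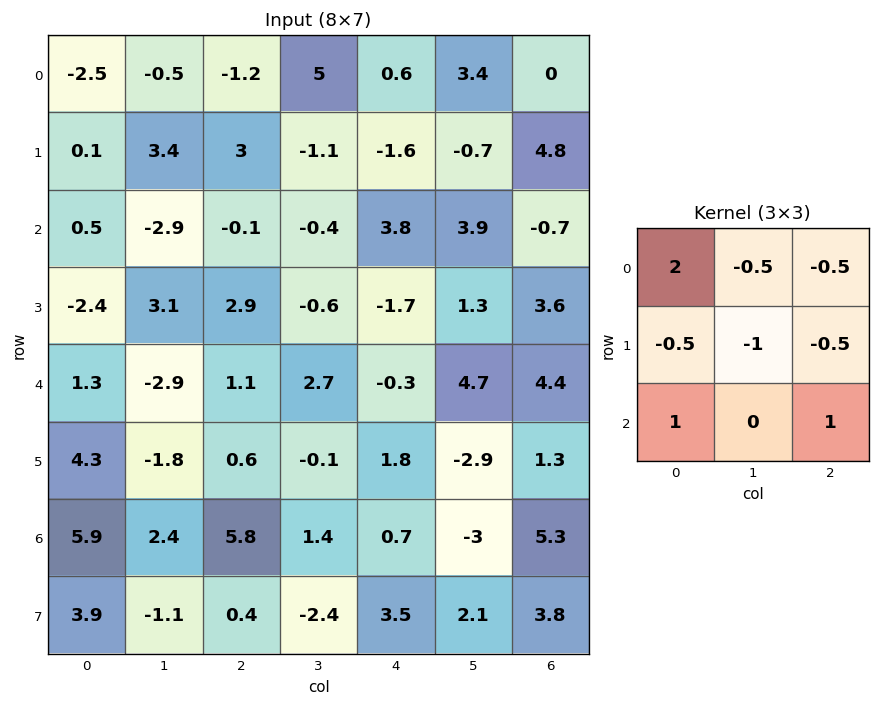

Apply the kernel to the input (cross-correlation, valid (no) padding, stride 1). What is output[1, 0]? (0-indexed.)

The receptive field on the input at this output position is [0.1 3.4 3 / 0.5 -2.9 -0.1 / -2.4 3.1 2.9]. Elementwise product with the kernel and sum: 0.1·2 + 3.4·-0.5 + 3·-0.5 + 0.5·-0.5 + -2.9·-1 + -0.1·-0.5 + -2.4·1 + 2.9·1.

0.2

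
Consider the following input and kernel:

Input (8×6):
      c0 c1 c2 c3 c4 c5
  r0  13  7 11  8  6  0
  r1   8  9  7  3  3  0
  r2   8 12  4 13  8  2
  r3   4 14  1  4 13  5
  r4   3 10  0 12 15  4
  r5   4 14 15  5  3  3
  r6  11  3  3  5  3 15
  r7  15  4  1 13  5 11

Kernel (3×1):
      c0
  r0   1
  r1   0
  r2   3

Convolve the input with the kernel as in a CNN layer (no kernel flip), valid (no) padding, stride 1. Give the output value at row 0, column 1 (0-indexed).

The receptive field on the input at this output position is [7 / 9 / 12]. Elementwise product with the kernel and sum: 7·1 + 12·3.

43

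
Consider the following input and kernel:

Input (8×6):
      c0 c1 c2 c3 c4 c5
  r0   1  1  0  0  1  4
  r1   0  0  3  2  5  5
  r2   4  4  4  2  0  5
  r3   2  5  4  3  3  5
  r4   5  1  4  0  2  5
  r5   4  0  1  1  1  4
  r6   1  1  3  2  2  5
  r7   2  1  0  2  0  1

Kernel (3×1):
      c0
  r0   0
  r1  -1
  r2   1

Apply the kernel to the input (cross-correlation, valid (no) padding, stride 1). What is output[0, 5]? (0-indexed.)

The receptive field on the input at this output position is [4 / 5 / 5]. Elementwise product with the kernel and sum: 5·-1 + 5·1.

0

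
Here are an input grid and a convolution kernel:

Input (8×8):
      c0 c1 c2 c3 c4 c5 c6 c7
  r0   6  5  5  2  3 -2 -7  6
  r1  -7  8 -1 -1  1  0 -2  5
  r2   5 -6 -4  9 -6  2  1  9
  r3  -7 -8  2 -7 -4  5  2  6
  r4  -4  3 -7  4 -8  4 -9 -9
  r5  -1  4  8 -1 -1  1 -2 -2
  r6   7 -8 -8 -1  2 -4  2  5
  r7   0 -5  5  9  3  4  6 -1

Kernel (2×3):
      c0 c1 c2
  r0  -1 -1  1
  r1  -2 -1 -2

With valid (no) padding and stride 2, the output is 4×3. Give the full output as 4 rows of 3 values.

2 -3 -6
15 0 4
-24 -18 0
-12 -14 -18

Output[0,0]: The receptive field on the input at this output position is [6 5 5 / -7 8 -1]. Elementwise product with the kernel and sum: 6·-1 + 5·-1 + 5·1 + -7·-2 + 8·-1 + -1·-2.
Output[0,1]: The receptive field on the input at this output position is [5 2 3 / -1 -1 1]. Elementwise product with the kernel and sum: 5·-1 + 2·-1 + 3·1 + -1·-2 + -1·-1 + 1·-2.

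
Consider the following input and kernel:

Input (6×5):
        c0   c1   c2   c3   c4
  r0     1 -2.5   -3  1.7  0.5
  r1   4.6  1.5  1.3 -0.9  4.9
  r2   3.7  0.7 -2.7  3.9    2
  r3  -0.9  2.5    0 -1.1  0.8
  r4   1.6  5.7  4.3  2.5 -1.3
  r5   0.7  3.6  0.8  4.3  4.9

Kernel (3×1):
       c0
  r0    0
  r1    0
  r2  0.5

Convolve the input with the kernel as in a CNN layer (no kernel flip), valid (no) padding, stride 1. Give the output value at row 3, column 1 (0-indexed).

1.8

The receptive field on the input at this output position is [2.5 / 5.7 / 3.6]. Elementwise product with the kernel and sum: 3.6·0.5.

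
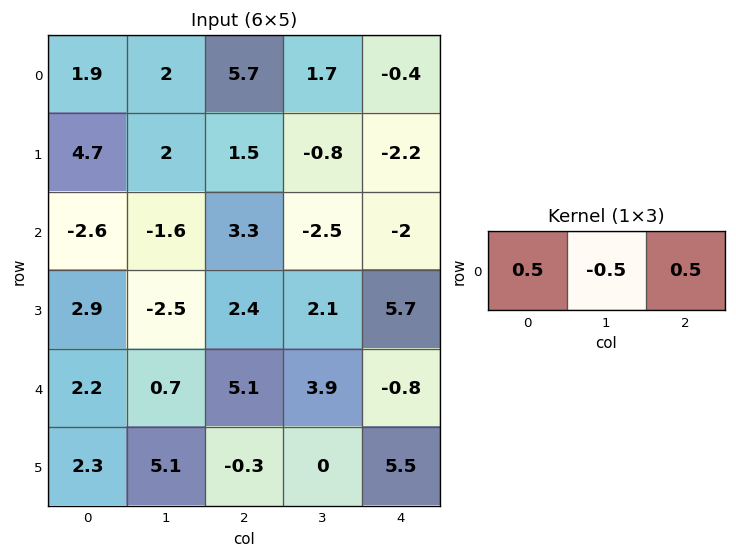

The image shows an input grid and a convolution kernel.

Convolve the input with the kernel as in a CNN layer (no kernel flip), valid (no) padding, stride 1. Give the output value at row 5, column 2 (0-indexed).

2.6

The receptive field on the input at this output position is [-0.3 0 5.5]. Elementwise product with the kernel and sum: -0.3·0.5 + 0·-0.5 + 5.5·0.5.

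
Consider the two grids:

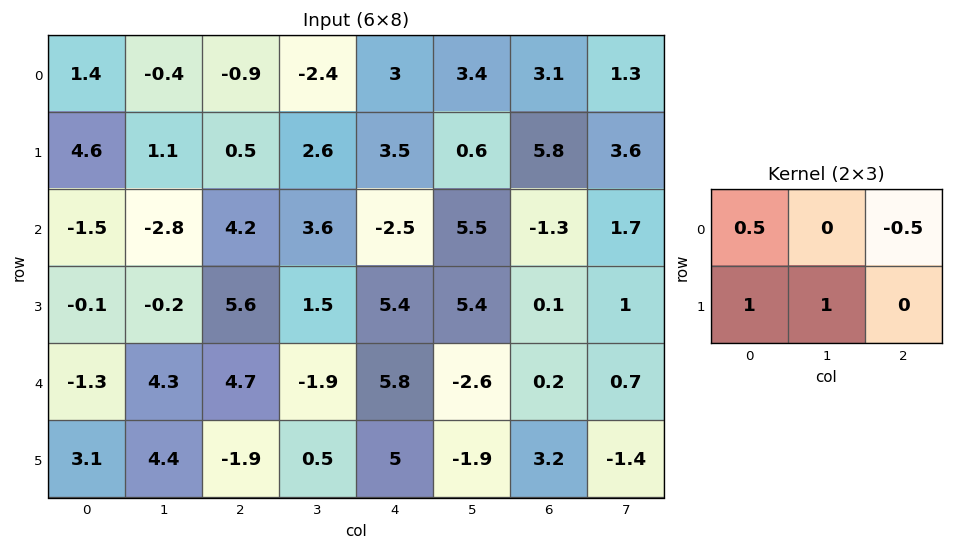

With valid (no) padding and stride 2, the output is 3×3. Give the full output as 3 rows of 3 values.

Output[0,0]: The receptive field on the input at this output position is [1.4 -0.4 -0.9 / 4.6 1.1 0.5]. Elementwise product with the kernel and sum: 1.4·0.5 + -0.9·-0.5 + 4.6·1 + 1.1·1.
Output[0,1]: The receptive field on the input at this output position is [-0.9 -2.4 3 / 0.5 2.6 3.5]. Elementwise product with the kernel and sum: -0.9·0.5 + 3·-0.5 + 0.5·1 + 2.6·1.

6.85 1.15 4.05
-3.15 10.45 10.2
4.5 -1.95 5.9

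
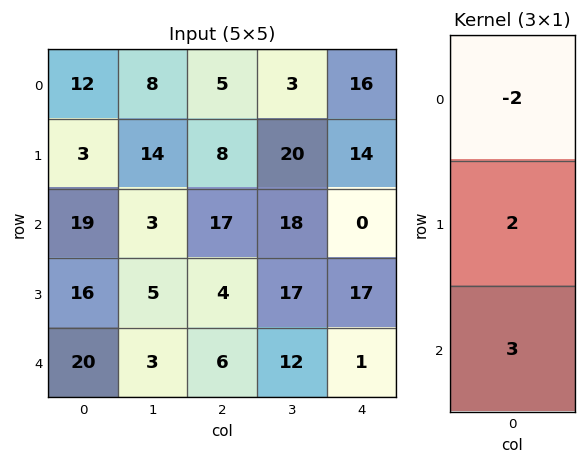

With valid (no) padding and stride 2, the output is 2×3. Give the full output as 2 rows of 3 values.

39 57 -4
54 -8 37

Output[0,0]: The receptive field on the input at this output position is [12 / 3 / 19]. Elementwise product with the kernel and sum: 12·-2 + 3·2 + 19·3.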